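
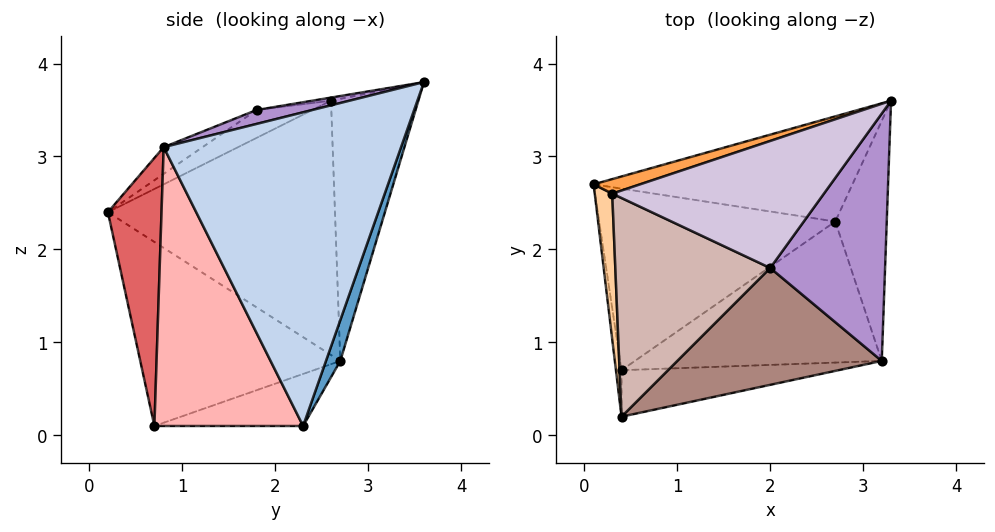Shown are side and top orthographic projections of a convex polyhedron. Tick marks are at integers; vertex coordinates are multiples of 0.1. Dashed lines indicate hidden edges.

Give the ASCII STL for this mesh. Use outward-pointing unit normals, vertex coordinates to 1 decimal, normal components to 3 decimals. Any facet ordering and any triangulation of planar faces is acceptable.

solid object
 facet normal 0.053 0.939 -0.339
  outer loop
   vertex 2.7 2.3 0.1
   vertex 0.1 2.7 0.8
   vertex 3.3 3.6 3.8
  endloop
 endfacet
 facet normal 0.987 0.005 -0.162
  outer loop
   vertex 3.2 0.8 3.1
   vertex 2.7 2.3 0.1
   vertex 3.3 3.6 3.8
  endloop
 endfacet
 facet normal -0.319 0.946 0.057
  outer loop
   vertex 0.3 2.6 3.6
   vertex 3.3 3.6 3.8
   vertex 0.1 2.7 0.8
  endloop
 endfacet
 facet normal -0.995 -0.076 0.068
  outer loop
   vertex 0.3 2.6 3.6
   vertex 0.1 2.7 0.8
   vertex 0.4 0.2 2.4
  endloop
 endfacet
 facet normal -0.990 -0.138 -0.030
  outer loop
   vertex 0.4 0.7 0.1
   vertex 0.4 0.2 2.4
   vertex 0.1 2.7 0.8
  endloop
 endfacet
 facet normal -0.206 0.296 -0.933
  outer loop
   vertex 0.4 0.7 0.1
   vertex 0.1 2.7 0.8
   vertex 2.7 2.3 0.1
  endloop
 endfacet
 facet normal 0.254 -0.945 -0.205
  outer loop
   vertex 0.4 0.7 0.1
   vertex 3.2 0.8 3.1
   vertex 0.4 0.2 2.4
  endloop
 endfacet
 facet normal 0.510 -0.733 -0.451
  outer loop
   vertex 0.4 0.7 0.1
   vertex 2.7 2.3 0.1
   vertex 3.2 0.8 3.1
  endloop
 endfacet
 facet normal 0.117 -0.245 0.963
  outer loop
   vertex 2.0 1.8 3.5
   vertex 3.2 0.8 3.1
   vertex 3.3 3.6 3.8
  endloop
 endfacet
 facet normal -0.014 -0.154 0.988
  outer loop
   vertex 2.0 1.8 3.5
   vertex 3.3 3.6 3.8
   vertex 0.3 2.6 3.6
  endloop
 endfacet
 facet normal -0.113 -0.483 0.868
  outer loop
   vertex 2.0 1.8 3.5
   vertex 0.4 0.2 2.4
   vertex 3.2 0.8 3.1
  endloop
 endfacet
 facet normal -0.158 -0.447 0.880
  outer loop
   vertex 2.0 1.8 3.5
   vertex 0.3 2.6 3.6
   vertex 0.4 0.2 2.4
  endloop
 endfacet
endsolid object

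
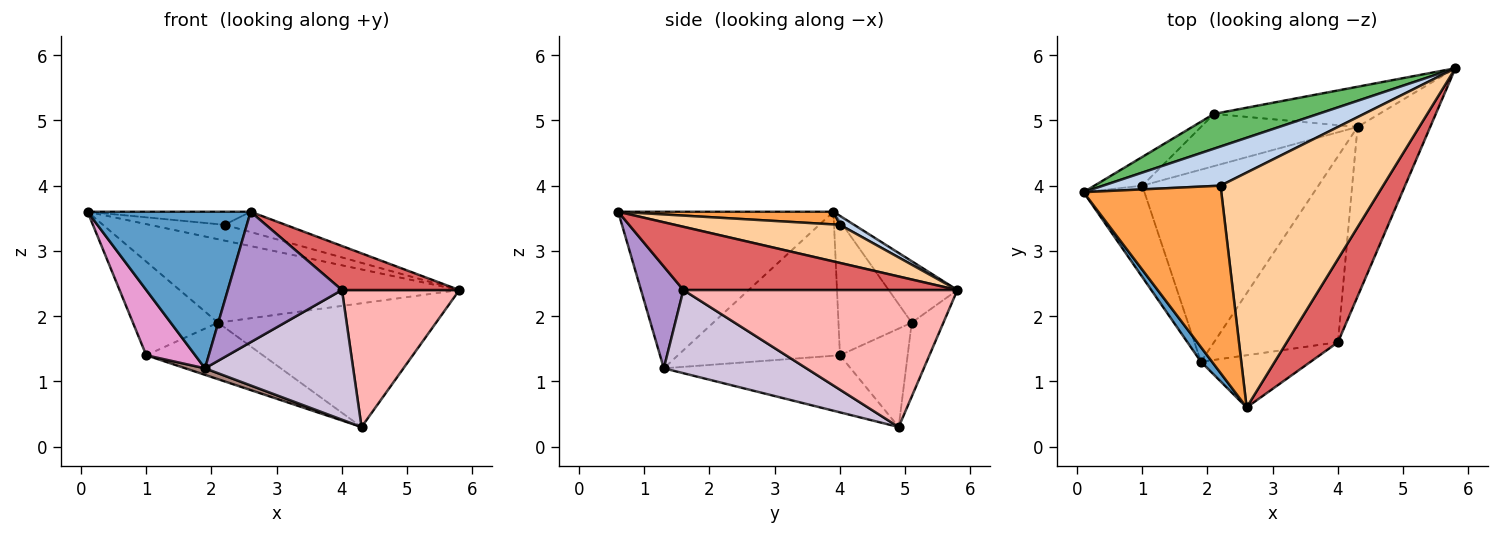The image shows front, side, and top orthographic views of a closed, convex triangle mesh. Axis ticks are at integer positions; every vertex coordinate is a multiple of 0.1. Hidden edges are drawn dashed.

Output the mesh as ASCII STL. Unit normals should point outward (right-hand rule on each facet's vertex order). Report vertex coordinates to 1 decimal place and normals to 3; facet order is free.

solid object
 facet normal -0.796 -0.603 0.056
  outer loop
   vertex 1.9 1.3 1.2
   vertex 2.6 0.6 3.6
   vertex 0.1 3.9 3.6
  endloop
 endfacet
 facet normal 0.070 0.373 0.925
  outer loop
   vertex 2.2 4.0 3.4
   vertex 5.8 5.8 2.4
   vertex 0.1 3.9 3.6
  endloop
 endfacet
 facet normal 0.091 0.069 0.993
  outer loop
   vertex 2.2 4.0 3.4
   vertex 0.1 3.9 3.6
   vertex 2.6 0.6 3.6
  endloop
 endfacet
 facet normal 0.228 0.084 0.970
  outer loop
   vertex 2.2 4.0 3.4
   vertex 2.6 0.6 3.6
   vertex 5.8 5.8 2.4
  endloop
 endfacet
 facet normal -0.221 0.900 0.375
  outer loop
   vertex 2.1 5.1 1.9
   vertex 0.1 3.9 3.6
   vertex 5.8 5.8 2.4
  endloop
 endfacet
 facet normal -0.137 0.942 -0.306
  outer loop
   vertex 2.1 5.1 1.9
   vertex 5.8 5.8 2.4
   vertex 4.3 4.9 0.3
  endloop
 endfacet
 facet normal 0.737 -0.316 0.597
  outer loop
   vertex 4.0 1.6 2.4
   vertex 5.8 5.8 2.4
   vertex 2.6 0.6 3.6
  endloop
 endfacet
 facet normal 0.826 -0.354 -0.438
  outer loop
   vertex 4.0 1.6 2.4
   vertex 4.3 4.9 0.3
   vertex 5.8 5.8 2.4
  endloop
 endfacet
 facet normal 0.326 -0.878 -0.351
  outer loop
   vertex 4.0 1.6 2.4
   vertex 2.6 0.6 3.6
   vertex 1.9 1.3 1.2
  endloop
 endfacet
 facet normal 0.482 -0.501 -0.719
  outer loop
   vertex 4.0 1.6 2.4
   vertex 1.9 1.3 1.2
   vertex 4.3 4.9 0.3
  endloop
 endfacet
 facet normal -0.308 -0.032 -0.951
  outer loop
   vertex 1.0 4.0 1.4
   vertex 4.3 4.9 0.3
   vertex 1.9 1.3 1.2
  endloop
 endfacet
 facet normal -0.392 0.676 -0.624
  outer loop
   vertex 1.0 4.0 1.4
   vertex 2.1 5.1 1.9
   vertex 4.3 4.9 0.3
  endloop
 endfacet
 facet normal -0.887 -0.268 -0.375
  outer loop
   vertex 1.0 4.0 1.4
   vertex 1.9 1.3 1.2
   vertex 0.1 3.9 3.6
  endloop
 endfacet
 facet normal -0.635 0.738 -0.226
  outer loop
   vertex 1.0 4.0 1.4
   vertex 0.1 3.9 3.6
   vertex 2.1 5.1 1.9
  endloop
 endfacet
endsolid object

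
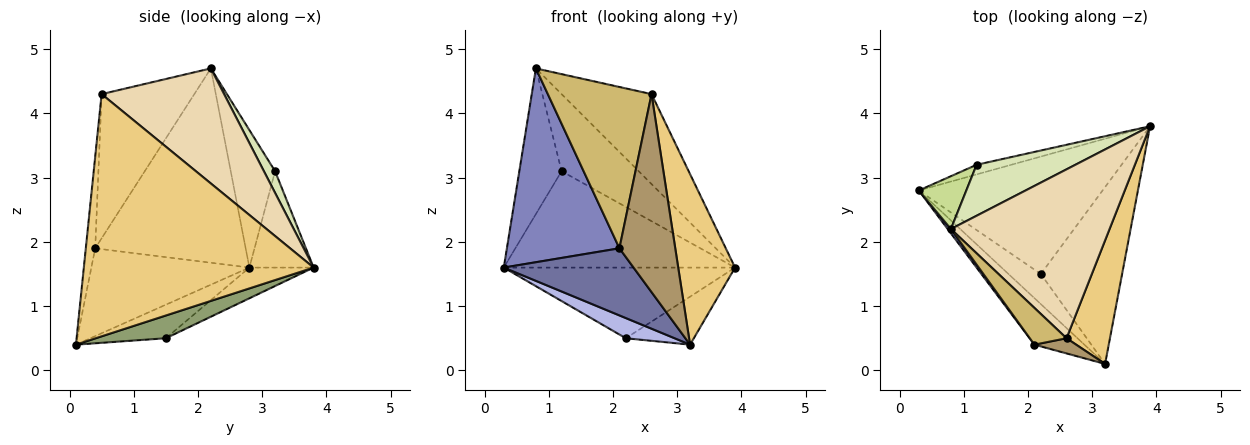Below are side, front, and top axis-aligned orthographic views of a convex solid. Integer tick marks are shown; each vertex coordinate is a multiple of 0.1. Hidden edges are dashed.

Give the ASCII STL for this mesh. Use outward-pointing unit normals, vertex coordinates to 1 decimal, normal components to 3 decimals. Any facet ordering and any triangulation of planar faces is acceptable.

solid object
 facet normal -0.707 -0.581 -0.403
  outer loop
   vertex 2.1 0.4 1.9
   vertex 0.3 2.8 1.6
   vertex 3.2 0.1 0.4
  endloop
 endfacet
 facet normal -0.801 -0.599 0.013
  outer loop
   vertex 2.1 0.4 1.9
   vertex 0.8 2.2 4.7
   vertex 0.3 2.8 1.6
  endloop
 endfacet
 facet normal -0.142 0.510 -0.848
  outer loop
   vertex 2.2 1.5 0.5
   vertex 0.3 2.8 1.6
   vertex 3.9 3.8 1.6
  endloop
 endfacet
 facet normal -0.653 -0.421 -0.630
  outer loop
   vertex 2.2 1.5 0.5
   vertex 3.2 0.1 0.4
   vertex 0.3 2.8 1.6
  endloop
 endfacet
 facet normal 0.261 0.253 -0.932
  outer loop
   vertex 2.2 1.5 0.5
   vertex 3.9 3.8 1.6
   vertex 3.2 0.1 0.4
  endloop
 endfacet
 facet normal -0.266 0.959 -0.096
  outer loop
   vertex 1.2 3.2 3.1
   vertex 3.9 3.8 1.6
   vertex 0.3 2.8 1.6
  endloop
 endfacet
 facet normal -0.702 0.669 0.243
  outer loop
   vertex 1.2 3.2 3.1
   vertex 0.3 2.8 1.6
   vertex 0.8 2.2 4.7
  endloop
 endfacet
 facet normal 0.120 0.828 0.548
  outer loop
   vertex 1.2 3.2 3.1
   vertex 0.8 2.2 4.7
   vertex 3.9 3.8 1.6
  endloop
 endfacet
 facet normal -0.165 -0.983 0.075
  outer loop
   vertex 2.6 0.5 4.3
   vertex 2.1 0.4 1.9
   vertex 3.2 0.1 0.4
  endloop
 endfacet
 facet normal -0.657 -0.735 0.168
  outer loop
   vertex 2.6 0.5 4.3
   vertex 0.8 2.2 4.7
   vertex 2.1 0.4 1.9
  endloop
 endfacet
 facet normal 0.956 -0.237 0.171
  outer loop
   vertex 2.6 0.5 4.3
   vertex 3.2 0.1 0.4
   vertex 3.9 3.8 1.6
  endloop
 endfacet
 facet normal 0.539 0.396 0.743
  outer loop
   vertex 2.6 0.5 4.3
   vertex 3.9 3.8 1.6
   vertex 0.8 2.2 4.7
  endloop
 endfacet
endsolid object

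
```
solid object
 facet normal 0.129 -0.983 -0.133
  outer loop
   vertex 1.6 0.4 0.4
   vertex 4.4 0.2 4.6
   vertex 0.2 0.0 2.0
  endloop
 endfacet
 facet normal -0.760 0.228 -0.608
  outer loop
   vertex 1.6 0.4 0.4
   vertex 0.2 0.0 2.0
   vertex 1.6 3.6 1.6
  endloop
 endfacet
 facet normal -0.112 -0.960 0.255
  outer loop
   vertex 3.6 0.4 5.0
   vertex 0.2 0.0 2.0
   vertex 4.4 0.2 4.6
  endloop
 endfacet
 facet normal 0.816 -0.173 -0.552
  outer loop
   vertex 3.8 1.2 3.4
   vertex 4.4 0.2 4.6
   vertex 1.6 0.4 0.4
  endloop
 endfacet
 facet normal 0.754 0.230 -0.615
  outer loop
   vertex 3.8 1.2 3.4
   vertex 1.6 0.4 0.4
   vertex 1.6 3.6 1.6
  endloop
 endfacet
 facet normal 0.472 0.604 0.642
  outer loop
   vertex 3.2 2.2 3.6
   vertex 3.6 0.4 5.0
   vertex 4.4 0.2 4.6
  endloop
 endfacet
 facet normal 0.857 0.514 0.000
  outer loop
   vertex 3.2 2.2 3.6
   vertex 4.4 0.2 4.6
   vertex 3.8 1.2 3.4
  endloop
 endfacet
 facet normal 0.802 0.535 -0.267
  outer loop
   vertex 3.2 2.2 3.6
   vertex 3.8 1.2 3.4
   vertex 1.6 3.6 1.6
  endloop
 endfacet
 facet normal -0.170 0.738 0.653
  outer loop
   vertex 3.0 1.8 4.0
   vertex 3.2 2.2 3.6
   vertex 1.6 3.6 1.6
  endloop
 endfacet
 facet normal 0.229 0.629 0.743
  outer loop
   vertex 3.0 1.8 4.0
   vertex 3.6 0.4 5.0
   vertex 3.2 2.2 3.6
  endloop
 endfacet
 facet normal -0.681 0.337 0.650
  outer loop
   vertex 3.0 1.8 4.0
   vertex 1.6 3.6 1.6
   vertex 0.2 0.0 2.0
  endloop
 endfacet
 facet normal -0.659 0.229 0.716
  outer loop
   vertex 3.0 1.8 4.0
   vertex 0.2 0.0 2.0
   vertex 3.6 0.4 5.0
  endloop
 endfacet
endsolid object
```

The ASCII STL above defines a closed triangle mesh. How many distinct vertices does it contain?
8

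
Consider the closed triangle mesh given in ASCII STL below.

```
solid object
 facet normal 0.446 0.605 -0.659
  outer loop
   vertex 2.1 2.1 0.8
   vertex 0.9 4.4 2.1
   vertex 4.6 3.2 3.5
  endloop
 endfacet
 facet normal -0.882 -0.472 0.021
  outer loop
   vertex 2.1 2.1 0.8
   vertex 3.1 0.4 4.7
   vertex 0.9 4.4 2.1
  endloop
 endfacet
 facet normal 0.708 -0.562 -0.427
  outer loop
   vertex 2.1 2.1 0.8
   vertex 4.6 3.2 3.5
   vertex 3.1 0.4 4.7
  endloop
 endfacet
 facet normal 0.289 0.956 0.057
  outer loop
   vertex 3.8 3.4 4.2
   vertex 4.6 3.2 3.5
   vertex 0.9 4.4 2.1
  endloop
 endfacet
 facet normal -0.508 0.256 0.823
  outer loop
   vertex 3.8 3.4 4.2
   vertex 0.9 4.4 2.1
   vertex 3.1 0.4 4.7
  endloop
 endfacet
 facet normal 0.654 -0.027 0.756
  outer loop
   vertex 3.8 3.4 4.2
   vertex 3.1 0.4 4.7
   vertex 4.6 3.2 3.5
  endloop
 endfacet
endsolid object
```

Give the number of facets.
6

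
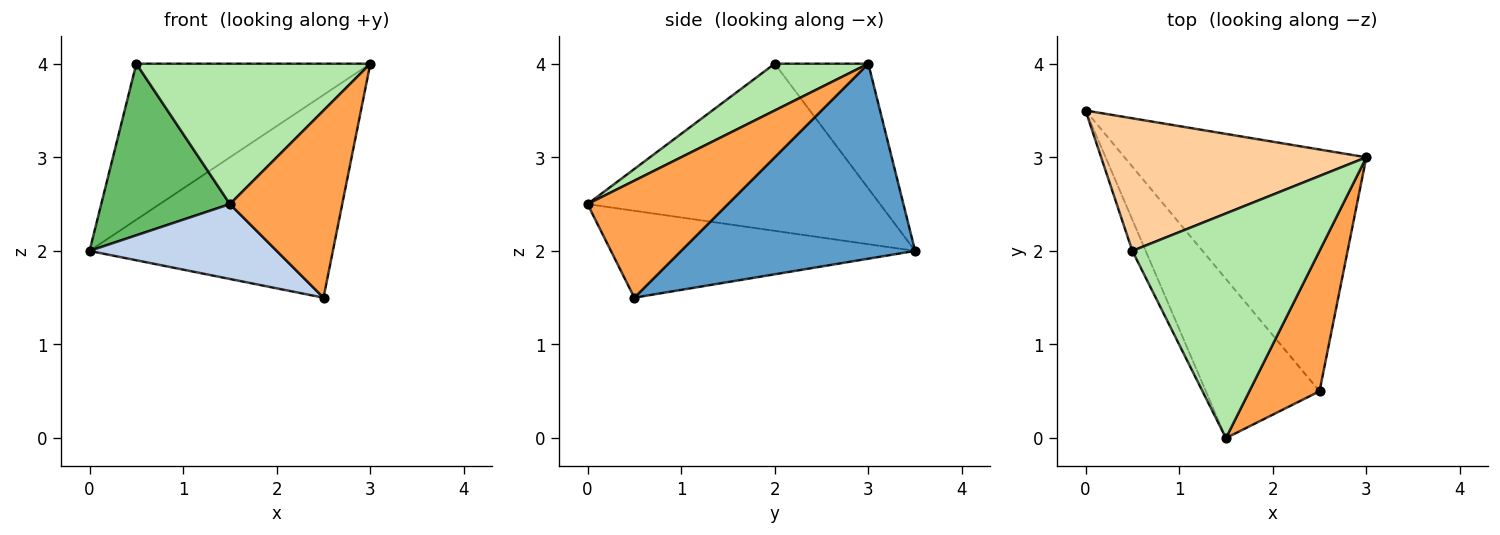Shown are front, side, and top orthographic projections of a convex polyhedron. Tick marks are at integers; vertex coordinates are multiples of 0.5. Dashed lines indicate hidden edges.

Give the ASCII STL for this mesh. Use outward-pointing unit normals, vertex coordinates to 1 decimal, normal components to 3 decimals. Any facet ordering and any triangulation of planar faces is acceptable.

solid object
 facet normal 0.526 0.547 -0.652
  outer loop
   vertex 2.5 0.5 1.5
   vertex 0.0 3.5 2.0
   vertex 3.0 3.0 4.0
  endloop
 endfacet
 facet normal -0.569 -0.350 -0.744
  outer loop
   vertex 2.5 0.5 1.5
   vertex 1.5 0.0 2.5
   vertex 0.0 3.5 2.0
  endloop
 endfacet
 facet normal 0.707 -0.566 0.424
  outer loop
   vertex 2.5 0.5 1.5
   vertex 3.0 3.0 4.0
   vertex 1.5 0.0 2.5
  endloop
 endfacet
 facet normal -0.292 0.729 0.620
  outer loop
   vertex 0.5 2.0 4.0
   vertex 3.0 3.0 4.0
   vertex 0.0 3.5 2.0
  endloop
 endfacet
 facet normal -0.913 -0.402 -0.073
  outer loop
   vertex 0.5 2.0 4.0
   vertex 0.0 3.5 2.0
   vertex 1.5 0.0 2.5
  endloop
 endfacet
 facet normal 0.207 -0.518 0.830
  outer loop
   vertex 0.5 2.0 4.0
   vertex 1.5 0.0 2.5
   vertex 3.0 3.0 4.0
  endloop
 endfacet
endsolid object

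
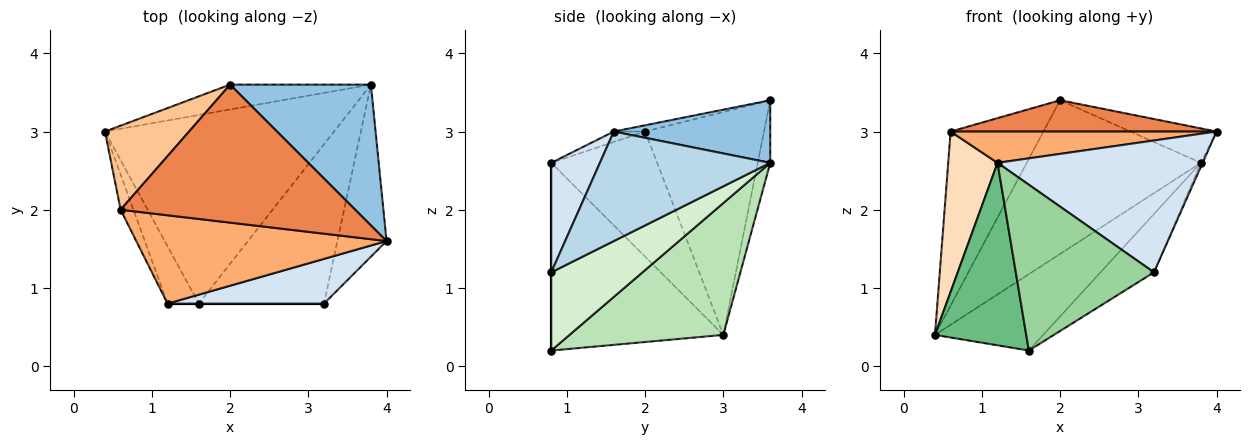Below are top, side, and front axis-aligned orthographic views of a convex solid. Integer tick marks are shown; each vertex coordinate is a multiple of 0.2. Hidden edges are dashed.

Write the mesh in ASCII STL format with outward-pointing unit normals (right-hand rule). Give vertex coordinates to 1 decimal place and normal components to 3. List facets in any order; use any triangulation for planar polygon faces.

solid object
 facet normal -0.071 0.985 -0.159
  outer loop
   vertex 2.0 3.6 3.4
   vertex 3.8 3.6 2.6
   vertex 0.4 3.0 0.4
  endloop
 endfacet
 facet normal 0.396 0.218 0.892
  outer loop
   vertex 2.0 3.6 3.4
   vertex 4.0 1.6 3.0
   vertex 3.8 3.6 2.6
  endloop
 endfacet
 facet normal 0.912 0.009 -0.410
  outer loop
   vertex 3.2 0.8 1.2
   vertex 3.8 3.6 2.6
   vertex 4.0 1.6 3.0
  endloop
 endfacet
 facet normal 0.219 -0.924 0.313
  outer loop
   vertex 3.2 0.8 1.2
   vertex 4.0 1.6 3.0
   vertex 1.2 0.8 2.6
  endloop
 endfacet
 facet normal -0.026 -0.221 0.975
  outer loop
   vertex 0.6 2.0 3.0
   vertex 4.0 1.6 3.0
   vertex 2.0 3.6 3.4
  endloop
 endfacet
 facet normal -0.039 -0.334 0.942
  outer loop
   vertex 0.6 2.0 3.0
   vertex 1.2 0.8 2.6
   vertex 4.0 1.6 3.0
  endloop
 endfacet
 facet normal -0.756 0.590 0.285
  outer loop
   vertex 0.6 2.0 3.0
   vertex 2.0 3.6 3.4
   vertex 0.4 3.0 0.4
  endloop
 endfacet
 facet normal -0.903 -0.421 -0.092
  outer loop
   vertex 0.6 2.0 3.0
   vertex 0.4 3.0 0.4
   vertex 1.2 0.8 2.6
  endloop
 endfacet
 facet normal -0.874 -0.464 -0.146
  outer loop
   vertex 1.6 0.8 0.2
   vertex 1.2 0.8 2.6
   vertex 0.4 3.0 0.4
  endloop
 endfacet
 facet normal 0.000 -1.000 0.000
  outer loop
   vertex 1.6 0.8 0.2
   vertex 3.2 0.8 1.2
   vertex 1.2 0.8 2.6
  endloop
 endfacet
 facet normal 0.471 0.331 -0.818
  outer loop
   vertex 1.6 0.8 0.2
   vertex 0.4 3.0 0.4
   vertex 3.8 3.6 2.6
  endloop
 endfacet
 facet normal 0.506 0.296 -0.810
  outer loop
   vertex 1.6 0.8 0.2
   vertex 3.8 3.6 2.6
   vertex 3.2 0.8 1.2
  endloop
 endfacet
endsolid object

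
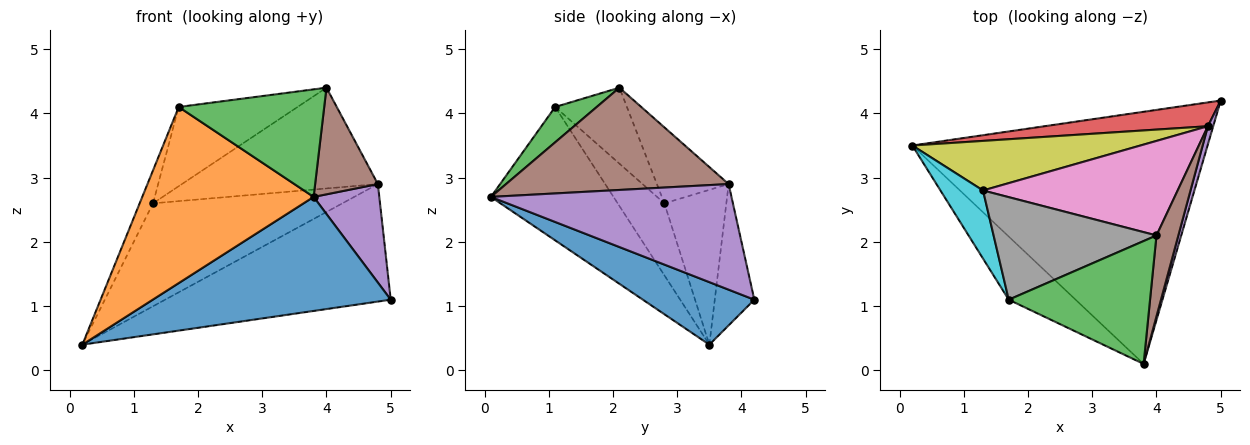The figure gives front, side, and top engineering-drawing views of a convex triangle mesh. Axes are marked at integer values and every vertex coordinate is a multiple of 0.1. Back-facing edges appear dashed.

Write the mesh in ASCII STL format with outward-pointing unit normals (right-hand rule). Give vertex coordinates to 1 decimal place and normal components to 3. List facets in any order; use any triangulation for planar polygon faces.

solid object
 facet normal 0.189 -0.405 -0.895
  outer loop
   vertex 3.8 0.1 2.7
   vertex 0.2 3.5 0.4
   vertex 5.0 4.2 1.1
  endloop
 endfacet
 facet normal -0.559 -0.781 -0.280
  outer loop
   vertex 1.7 1.1 4.1
   vertex 0.2 3.5 0.4
   vertex 3.8 0.1 2.7
  endloop
 endfacet
 facet normal 0.185 -0.647 0.740
  outer loop
   vertex 1.7 1.1 4.1
   vertex 3.8 0.1 2.7
   vertex 4.0 2.1 4.4
  endloop
 endfacet
 facet normal -0.169 0.966 0.196
  outer loop
   vertex 4.8 3.8 2.9
   vertex 5.0 4.2 1.1
   vertex 0.2 3.5 0.4
  endloop
 endfacet
 facet normal 0.964 -0.263 0.049
  outer loop
   vertex 4.8 3.8 2.9
   vertex 3.8 0.1 2.7
   vertex 5.0 4.2 1.1
  endloop
 endfacet
 facet normal 0.943 -0.266 0.202
  outer loop
   vertex 4.8 3.8 2.9
   vertex 4.0 2.1 4.4
   vertex 3.8 0.1 2.7
  endloop
 endfacet
 facet normal -0.258 0.705 0.661
  outer loop
   vertex 1.3 2.8 2.6
   vertex 4.0 2.1 4.4
   vertex 4.8 3.8 2.9
  endloop
 endfacet
 facet normal -0.346 0.574 0.742
  outer loop
   vertex 1.3 2.8 2.6
   vertex 1.7 1.1 4.1
   vertex 4.0 2.1 4.4
  endloop
 endfacet
 facet normal -0.283 0.864 0.416
  outer loop
   vertex 1.3 2.8 2.6
   vertex 4.8 3.8 2.9
   vertex 0.2 3.5 0.4
  endloop
 endfacet
 facet normal -0.836 0.239 0.494
  outer loop
   vertex 1.3 2.8 2.6
   vertex 0.2 3.5 0.4
   vertex 1.7 1.1 4.1
  endloop
 endfacet
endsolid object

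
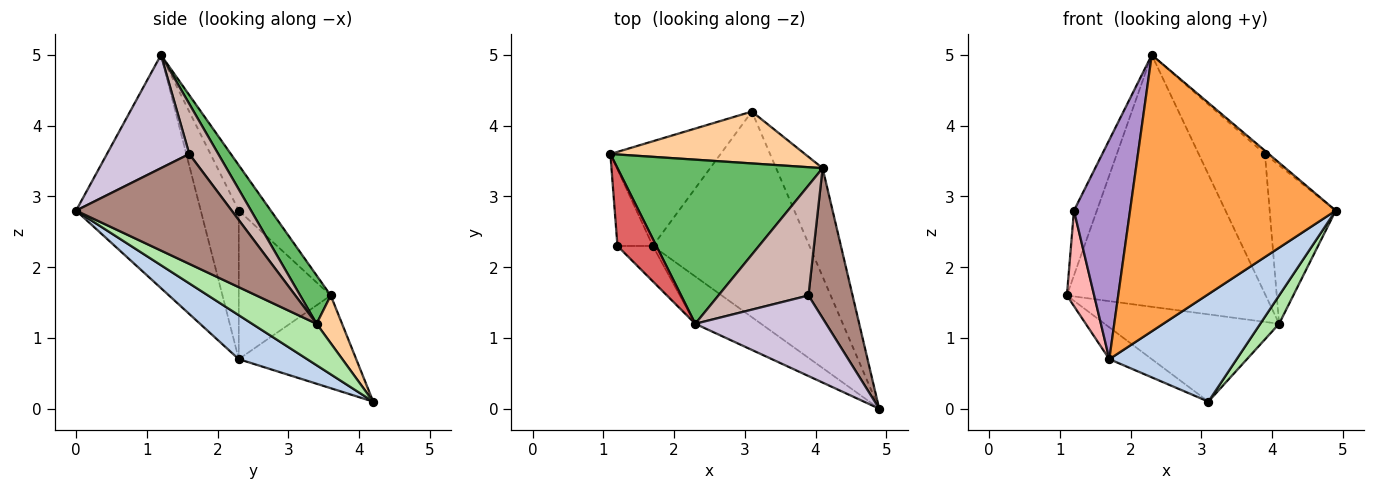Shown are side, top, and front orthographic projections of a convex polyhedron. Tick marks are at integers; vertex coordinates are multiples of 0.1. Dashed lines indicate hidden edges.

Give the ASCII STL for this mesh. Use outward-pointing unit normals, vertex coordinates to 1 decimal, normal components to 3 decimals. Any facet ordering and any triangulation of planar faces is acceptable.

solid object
 facet normal -0.627 0.227 -0.745
  outer loop
   vertex 1.7 2.3 0.7
   vertex 1.1 3.6 1.6
   vertex 3.1 4.2 0.1
  endloop
 endfacet
 facet normal 0.241 -0.449 -0.860
  outer loop
   vertex 1.7 2.3 0.7
   vertex 3.1 4.2 0.1
   vertex 4.9 0.0 2.8
  endloop
 endfacet
 facet normal -0.513 -0.846 -0.145
  outer loop
   vertex 1.7 2.3 0.7
   vertex 4.9 0.0 2.8
   vertex 2.3 1.2 5.0
  endloop
 endfacet
 facet normal 0.124 0.853 0.507
  outer loop
   vertex 4.1 3.4 1.2
   vertex 3.1 4.2 0.1
   vertex 1.1 3.6 1.6
  endloop
 endfacet
 facet normal 0.128 0.831 0.542
  outer loop
   vertex 4.1 3.4 1.2
   vertex 1.1 3.6 1.6
   vertex 2.3 1.2 5.0
  endloop
 endfacet
 facet normal 0.653 -0.191 -0.733
  outer loop
   vertex 4.1 3.4 1.2
   vertex 4.9 0.0 2.8
   vertex 3.1 4.2 0.1
  endloop
 endfacet
 facet normal -0.667 0.477 0.572
  outer loop
   vertex 1.2 2.3 2.8
   vertex 2.3 1.2 5.0
   vertex 1.1 3.6 1.6
  endloop
 endfacet
 facet normal -0.935 -0.277 -0.223
  outer loop
   vertex 1.2 2.3 2.8
   vertex 1.1 3.6 1.6
   vertex 1.7 2.3 0.7
  endloop
 endfacet
 facet normal -0.556 -0.821 -0.132
  outer loop
   vertex 1.2 2.3 2.8
   vertex 1.7 2.3 0.7
   vertex 2.3 1.2 5.0
  endloop
 endfacet
 facet normal 0.654 0.031 0.756
  outer loop
   vertex 3.9 1.6 3.6
   vertex 2.3 1.2 5.0
   vertex 4.9 0.0 2.8
  endloop
 endfacet
 facet normal 0.863 0.366 0.347
  outer loop
   vertex 3.9 1.6 3.6
   vertex 4.9 0.0 2.8
   vertex 4.1 3.4 1.2
  endloop
 endfacet
 facet normal 0.326 0.743 0.585
  outer loop
   vertex 3.9 1.6 3.6
   vertex 4.1 3.4 1.2
   vertex 2.3 1.2 5.0
  endloop
 endfacet
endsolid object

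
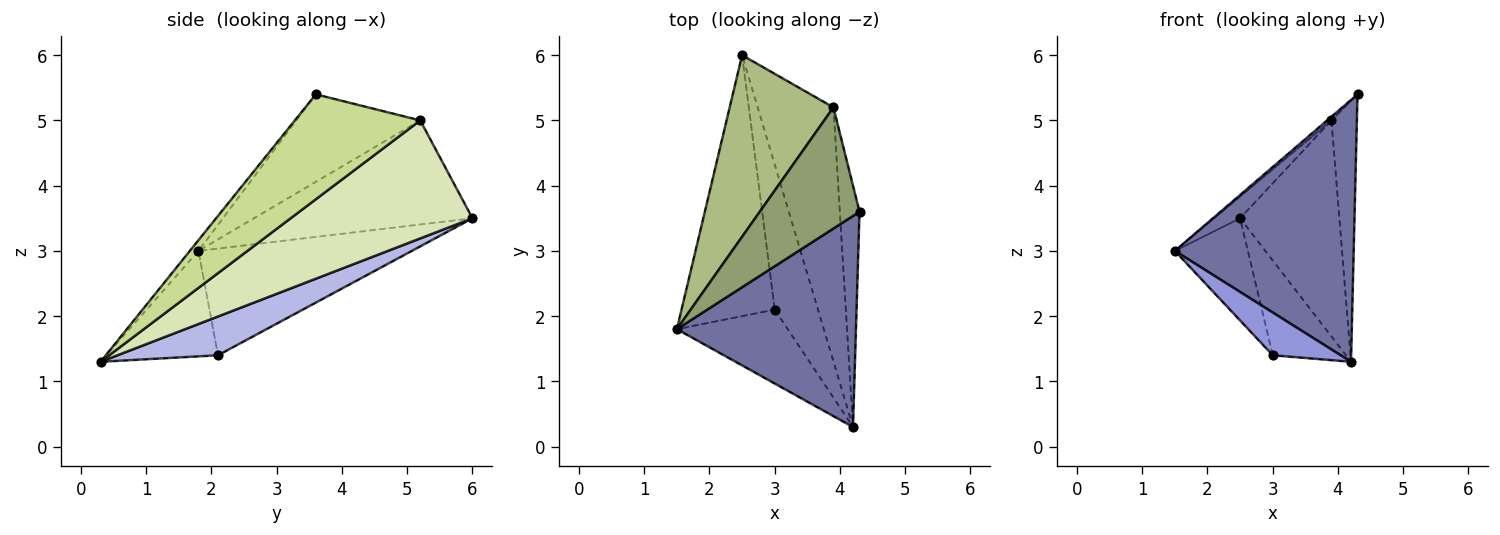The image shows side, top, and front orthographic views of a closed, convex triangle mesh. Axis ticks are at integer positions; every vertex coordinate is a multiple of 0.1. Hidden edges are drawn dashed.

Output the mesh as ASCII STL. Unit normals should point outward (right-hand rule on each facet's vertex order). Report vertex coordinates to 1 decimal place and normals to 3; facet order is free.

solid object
 facet normal -0.037 -0.778 0.627
  outer loop
   vertex 4.2 0.3 1.3
   vertex 4.3 3.6 5.4
   vertex 1.5 1.8 3.0
  endloop
 endfacet
 facet normal -0.729 0.249 -0.637
  outer loop
   vertex 3.0 2.1 1.4
   vertex 1.5 1.8 3.0
   vertex 2.5 6.0 3.5
  endloop
 endfacet
 facet normal -0.636 -0.387 -0.668
  outer loop
   vertex 3.0 2.1 1.4
   vertex 4.2 0.3 1.3
   vertex 1.5 1.8 3.0
  endloop
 endfacet
 facet normal 0.600 0.437 -0.669
  outer loop
   vertex 3.0 2.1 1.4
   vertex 2.5 6.0 3.5
   vertex 4.2 0.3 1.3
  endloop
 endfacet
 facet normal -0.659 0.023 0.752
  outer loop
   vertex 3.9 5.2 5.0
   vertex 1.5 1.8 3.0
   vertex 4.3 3.6 5.4
  endloop
 endfacet
 facet normal -0.706 0.084 0.704
  outer loop
   vertex 3.9 5.2 5.0
   vertex 2.5 6.0 3.5
   vertex 1.5 1.8 3.0
  endloop
 endfacet
 facet normal 0.964 0.196 -0.181
  outer loop
   vertex 3.9 5.2 5.0
   vertex 4.3 3.6 5.4
   vertex 4.2 0.3 1.3
  endloop
 endfacet
 facet normal 0.765 0.418 -0.491
  outer loop
   vertex 3.9 5.2 5.0
   vertex 4.2 0.3 1.3
   vertex 2.5 6.0 3.5
  endloop
 endfacet
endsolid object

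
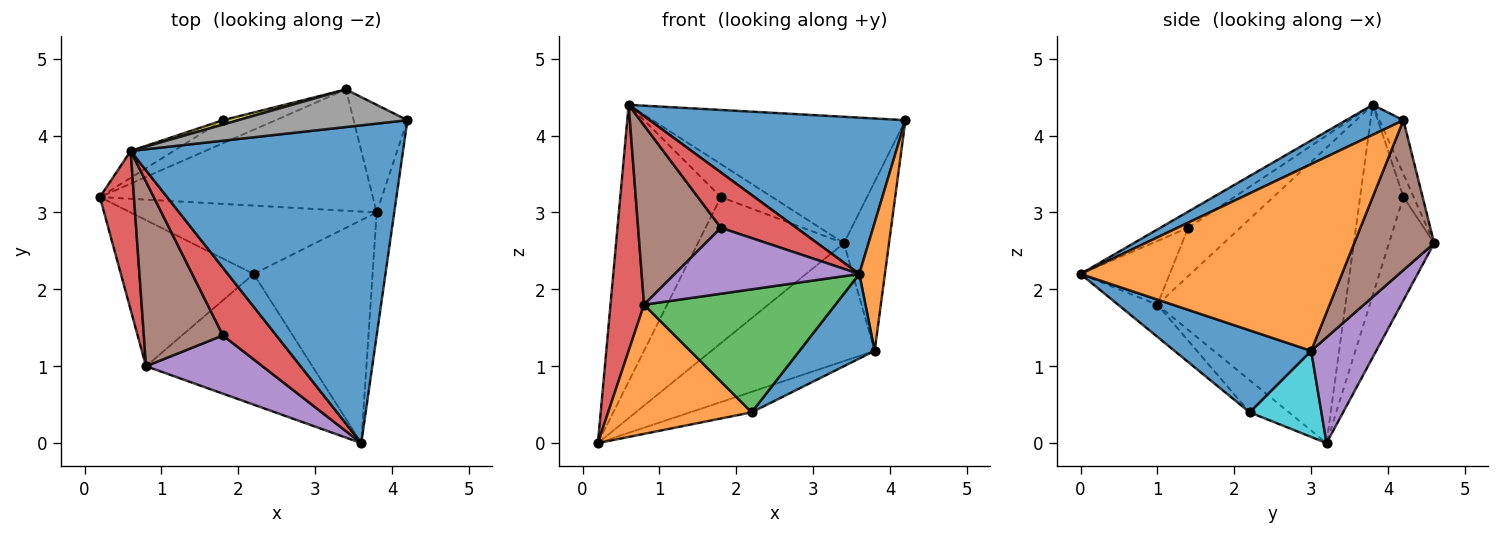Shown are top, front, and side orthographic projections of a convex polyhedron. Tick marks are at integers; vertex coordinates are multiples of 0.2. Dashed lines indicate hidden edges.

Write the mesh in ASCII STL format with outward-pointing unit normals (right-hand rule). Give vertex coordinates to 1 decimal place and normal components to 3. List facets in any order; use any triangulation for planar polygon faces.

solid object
 facet normal 0.098 -0.439 0.893
  outer loop
   vertex 0.6 3.8 4.4
   vertex 3.6 0.0 2.2
   vertex 4.2 4.2 4.2
  endloop
 endfacet
 facet normal 0.991 -0.097 -0.093
  outer loop
   vertex 3.8 3.0 1.2
   vertex 4.2 4.2 4.2
   vertex 3.6 0.0 2.2
  endloop
 endfacet
 facet normal -0.394 0.915 -0.089
  outer loop
   vertex 1.8 4.2 3.2
   vertex 0.2 3.2 0.0
   vertex 0.6 3.8 4.4
  endloop
 endfacet
 facet normal -0.978 -0.175 0.113
  outer loop
   vertex 0.8 1.0 1.8
   vertex 0.6 3.8 4.4
   vertex 0.2 3.2 0.0
  endloop
 endfacet
 facet normal 0.268 0.672 -0.691
  outer loop
   vertex 3.4 4.6 2.6
   vertex 3.8 3.0 1.2
   vertex 0.2 3.2 0.0
  endloop
 endfacet
 facet normal 0.831 0.469 -0.298
  outer loop
   vertex 3.4 4.6 2.6
   vertex 4.2 4.2 4.2
   vertex 3.8 3.0 1.2
  endloop
 endfacet
 facet normal -0.292 0.945 -0.149
  outer loop
   vertex 3.4 4.6 2.6
   vertex 0.2 3.2 0.0
   vertex 1.8 4.2 3.2
  endloop
 endfacet
 facet normal -0.090 0.955 0.284
  outer loop
   vertex 3.4 4.6 2.6
   vertex 0.6 3.8 4.4
   vertex 4.2 4.2 4.2
  endloop
 endfacet
 facet normal -0.194 0.972 0.130
  outer loop
   vertex 3.4 4.6 2.6
   vertex 1.8 4.2 3.2
   vertex 0.6 3.8 4.4
  endloop
 endfacet
 facet normal 0.318 0.272 -0.908
  outer loop
   vertex 2.2 2.2 0.4
   vertex 0.2 3.2 0.0
   vertex 3.8 3.0 1.2
  endloop
 endfacet
 facet normal 0.542 -0.298 -0.786
  outer loop
   vertex 2.2 2.2 0.4
   vertex 3.8 3.0 1.2
   vertex 3.6 0.0 2.2
  endloop
 endfacet
 facet normal -0.178 -0.652 -0.737
  outer loop
   vertex 2.2 2.2 0.4
   vertex 0.8 1.0 1.8
   vertex 0.2 3.2 0.0
  endloop
 endfacet
 facet normal -0.139 -0.679 -0.721
  outer loop
   vertex 2.2 2.2 0.4
   vertex 3.6 0.0 2.2
   vertex 0.8 1.0 1.8
  endloop
 endfacet
 facet normal -0.228 -0.617 0.754
  outer loop
   vertex 1.8 1.4 2.8
   vertex 3.6 0.0 2.2
   vertex 0.6 3.8 4.4
  endloop
 endfacet
 facet normal -0.341 -0.705 0.622
  outer loop
   vertex 1.8 1.4 2.8
   vertex 0.8 1.0 1.8
   vertex 3.6 0.0 2.2
  endloop
 endfacet
 facet normal -0.401 -0.638 0.657
  outer loop
   vertex 1.8 1.4 2.8
   vertex 0.6 3.8 4.4
   vertex 0.8 1.0 1.8
  endloop
 endfacet
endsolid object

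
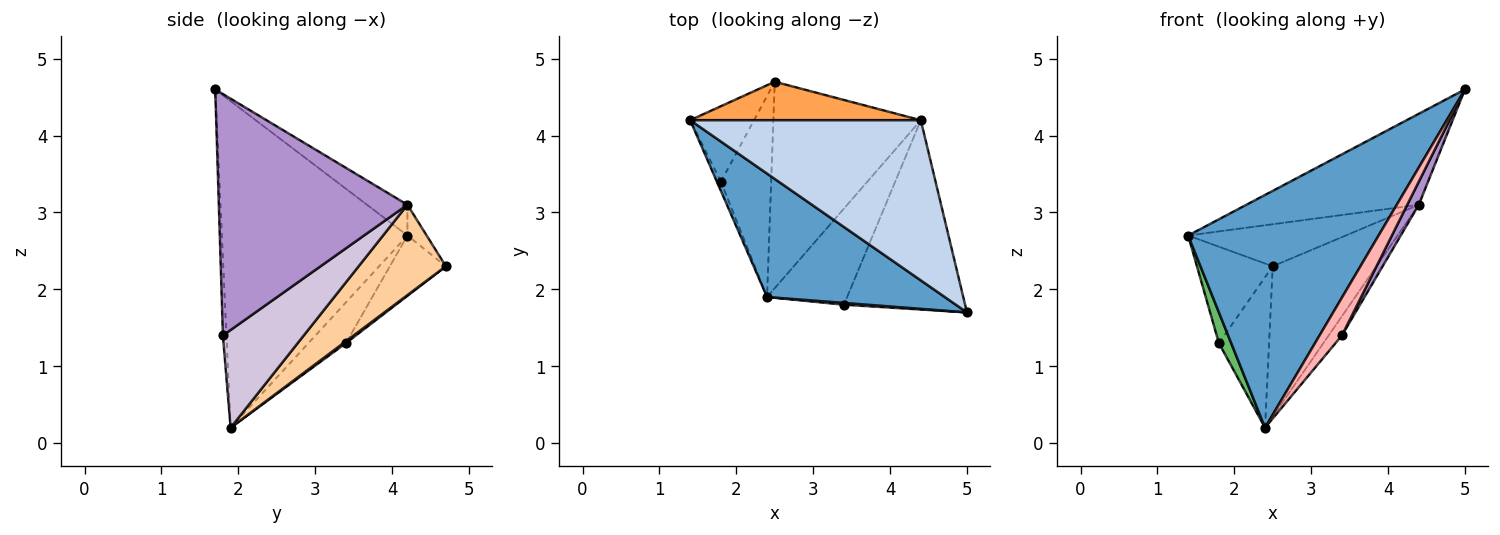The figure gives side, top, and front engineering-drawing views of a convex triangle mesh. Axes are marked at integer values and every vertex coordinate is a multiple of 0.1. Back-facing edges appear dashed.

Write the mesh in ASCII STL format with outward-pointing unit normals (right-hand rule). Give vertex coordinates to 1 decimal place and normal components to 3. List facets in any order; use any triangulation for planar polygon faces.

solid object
 facet normal -0.652 -0.670 0.355
  outer loop
   vertex 2.4 1.9 0.2
   vertex 5.0 1.7 4.6
   vertex 1.4 4.2 2.7
  endloop
 endfacet
 facet normal -0.115 0.491 0.864
  outer loop
   vertex 4.4 4.2 3.1
   vertex 1.4 4.2 2.7
   vertex 5.0 1.7 4.6
  endloop
 endfacet
 facet normal -0.090 0.735 0.672
  outer loop
   vertex 4.4 4.2 3.1
   vertex 2.5 4.7 2.3
   vertex 1.4 4.2 2.7
  endloop
 endfacet
 facet normal 0.444 0.527 -0.724
  outer loop
   vertex 4.4 4.2 3.1
   vertex 2.4 1.9 0.2
   vertex 2.5 4.7 2.3
  endloop
 endfacet
 facet normal -0.946 -0.310 -0.093
  outer loop
   vertex 1.8 3.4 1.3
   vertex 2.4 1.9 0.2
   vertex 1.4 4.2 2.7
  endloop
 endfacet
 facet normal -0.503 0.681 -0.533
  outer loop
   vertex 1.8 3.4 1.3
   vertex 1.4 4.2 2.7
   vertex 2.5 4.7 2.3
  endloop
 endfacet
 facet normal 0.031 0.599 -0.800
  outer loop
   vertex 1.8 3.4 1.3
   vertex 2.5 4.7 2.3
   vertex 2.4 1.9 0.2
  endloop
 endfacet
 facet normal -0.154 -0.987 0.046
  outer loop
   vertex 3.4 1.8 1.4
   vertex 5.0 1.7 4.6
   vertex 2.4 1.9 0.2
  endloop
 endfacet
 facet normal 0.892 -0.055 -0.448
  outer loop
   vertex 3.4 1.8 1.4
   vertex 4.4 4.2 3.1
   vertex 5.0 1.7 4.6
  endloop
 endfacet
 facet normal 0.767 0.126 -0.629
  outer loop
   vertex 3.4 1.8 1.4
   vertex 2.4 1.9 0.2
   vertex 4.4 4.2 3.1
  endloop
 endfacet
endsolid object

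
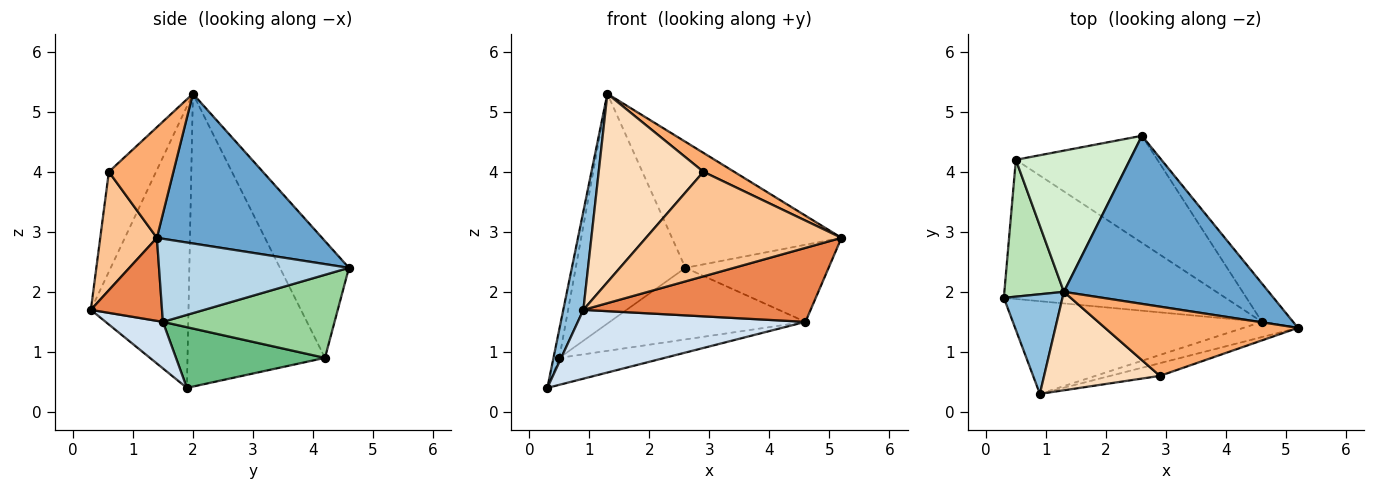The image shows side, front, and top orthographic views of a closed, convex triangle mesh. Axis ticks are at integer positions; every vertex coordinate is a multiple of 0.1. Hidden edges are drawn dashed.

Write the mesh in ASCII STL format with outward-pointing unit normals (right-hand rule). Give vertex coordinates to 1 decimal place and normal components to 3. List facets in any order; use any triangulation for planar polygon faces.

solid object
 facet normal 0.505 0.518 0.691
  outer loop
   vertex 1.3 2.0 5.3
   vertex 5.2 1.4 2.9
   vertex 2.6 4.6 2.4
  endloop
 endfacet
 facet normal -0.960 -0.197 0.200
  outer loop
   vertex 0.9 0.3 1.7
   vertex 1.3 2.0 5.3
   vertex 0.3 1.9 0.4
  endloop
 endfacet
 facet normal 0.765 0.577 -0.287
  outer loop
   vertex 4.6 1.5 1.5
   vertex 2.6 4.6 2.4
   vertex 5.2 1.4 2.9
  endloop
 endfacet
 facet normal 0.148 -0.590 -0.794
  outer loop
   vertex 4.6 1.5 1.5
   vertex 0.9 0.3 1.7
   vertex 0.3 1.9 0.4
  endloop
 endfacet
 facet normal 0.293 -0.936 -0.193
  outer loop
   vertex 4.6 1.5 1.5
   vertex 5.2 1.4 2.9
   vertex 0.9 0.3 1.7
  endloop
 endfacet
 facet normal 0.484 -0.231 0.844
  outer loop
   vertex 2.9 0.6 4.0
   vertex 5.2 1.4 2.9
   vertex 1.3 2.0 5.3
  endloop
 endfacet
 facet normal 0.276 -0.954 -0.116
  outer loop
   vertex 2.9 0.6 4.0
   vertex 0.9 0.3 1.7
   vertex 5.2 1.4 2.9
  endloop
 endfacet
 facet normal -0.371 -0.823 0.430
  outer loop
   vertex 2.9 0.6 4.0
   vertex 1.3 2.0 5.3
   vertex 0.9 0.3 1.7
  endloop
 endfacet
 facet normal 0.260 0.184 -0.948
  outer loop
   vertex 0.5 4.2 0.9
   vertex 4.6 1.5 1.5
   vertex 0.3 1.9 0.4
  endloop
 endfacet
 facet normal 0.438 0.500 -0.747
  outer loop
   vertex 0.5 4.2 0.9
   vertex 2.6 4.6 2.4
   vertex 4.6 1.5 1.5
  endloop
 endfacet
 facet normal -0.979 0.042 0.199
  outer loop
   vertex 0.5 4.2 0.9
   vertex 0.3 1.9 0.4
   vertex 1.3 2.0 5.3
  endloop
 endfacet
 facet normal -0.473 0.751 0.461
  outer loop
   vertex 0.5 4.2 0.9
   vertex 1.3 2.0 5.3
   vertex 2.6 4.6 2.4
  endloop
 endfacet
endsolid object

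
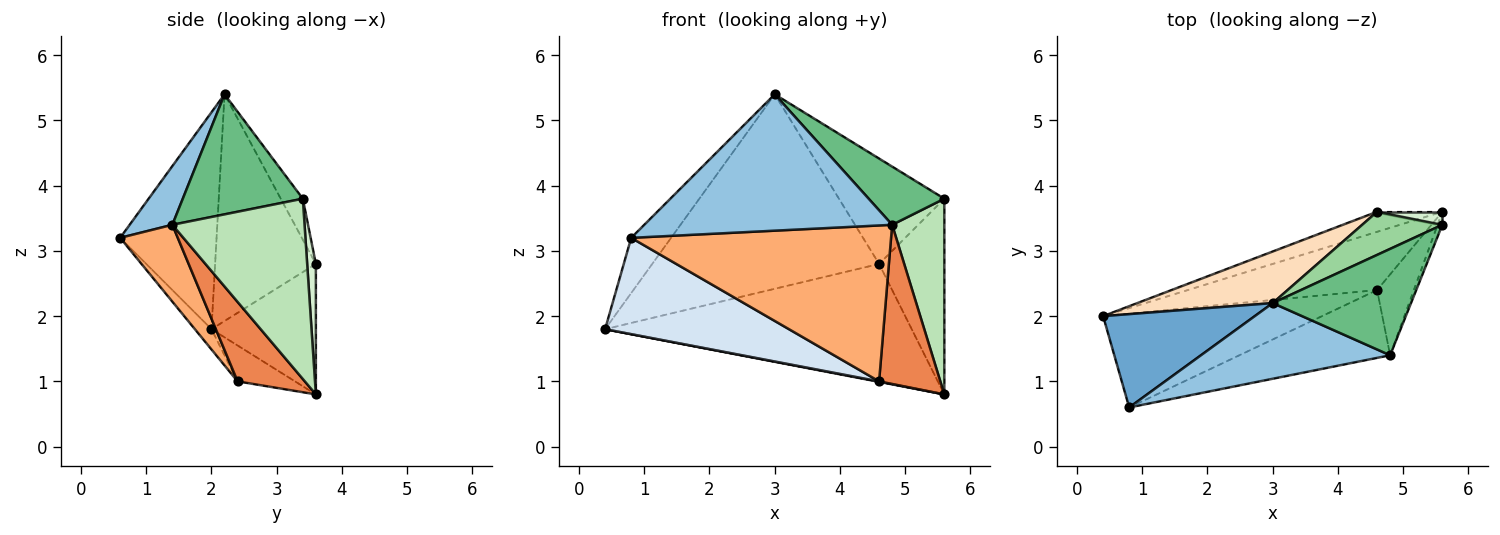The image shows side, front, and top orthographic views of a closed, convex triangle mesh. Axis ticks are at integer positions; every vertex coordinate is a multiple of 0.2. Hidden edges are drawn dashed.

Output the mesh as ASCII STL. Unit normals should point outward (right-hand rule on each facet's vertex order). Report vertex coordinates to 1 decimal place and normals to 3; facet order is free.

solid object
 facet normal -0.776 0.321 0.543
  outer loop
   vertex 3.0 2.2 5.4
   vertex 0.4 2.0 1.8
   vertex 0.8 0.6 3.2
  endloop
 endfacet
 facet normal 0.149 -0.865 0.480
  outer loop
   vertex 4.8 1.4 3.4
   vertex 3.0 2.2 5.4
   vertex 0.8 0.6 3.2
  endloop
 endfacet
 facet normal -0.186 -0.008 -0.982
  outer loop
   vertex 4.6 2.4 1.0
   vertex 0.4 2.0 1.8
   vertex 5.6 3.6 0.8
  endloop
 endfacet
 facet normal -0.065 -0.715 -0.696
  outer loop
   vertex 4.6 2.4 1.0
   vertex 0.8 0.6 3.2
   vertex 0.4 2.0 1.8
  endloop
 endfacet
 facet normal 0.700 -0.637 -0.324
  outer loop
   vertex 4.6 2.4 1.0
   vertex 5.6 3.6 0.8
   vertex 4.8 1.4 3.4
  endloop
 endfacet
 facet normal 0.199 -0.899 -0.391
  outer loop
   vertex 4.6 2.4 1.0
   vertex 4.8 1.4 3.4
   vertex 0.8 0.6 3.2
  endloop
 endfacet
 facet normal -0.318 0.935 -0.159
  outer loop
   vertex 4.6 3.6 2.8
   vertex 5.6 3.6 0.8
   vertex 0.4 2.0 1.8
  endloop
 endfacet
 facet normal -0.394 0.888 0.236
  outer loop
   vertex 4.6 3.6 2.8
   vertex 0.4 2.0 1.8
   vertex 3.0 2.2 5.4
  endloop
 endfacet
 facet normal 0.606 -0.382 0.698
  outer loop
   vertex 5.6 3.4 3.8
   vertex 3.0 2.2 5.4
   vertex 4.8 1.4 3.4
  endloop
 endfacet
 facet normal -0.190 0.908 0.372
  outer loop
   vertex 5.6 3.4 3.8
   vertex 4.6 3.6 2.8
   vertex 3.0 2.2 5.4
  endloop
 endfacet
 facet normal 0.930 -0.367 -0.024
  outer loop
   vertex 5.6 3.4 3.8
   vertex 4.8 1.4 3.4
   vertex 5.6 3.6 0.8
  endloop
 endfacet
 facet normal 0.132 0.989 0.066
  outer loop
   vertex 5.6 3.4 3.8
   vertex 5.6 3.6 0.8
   vertex 4.6 3.6 2.8
  endloop
 endfacet
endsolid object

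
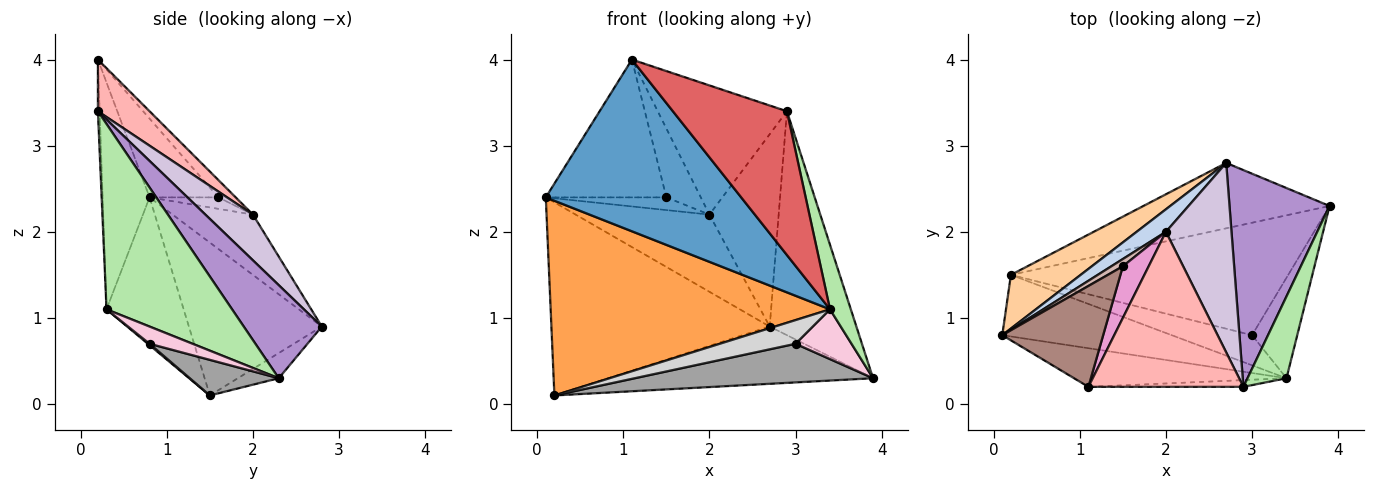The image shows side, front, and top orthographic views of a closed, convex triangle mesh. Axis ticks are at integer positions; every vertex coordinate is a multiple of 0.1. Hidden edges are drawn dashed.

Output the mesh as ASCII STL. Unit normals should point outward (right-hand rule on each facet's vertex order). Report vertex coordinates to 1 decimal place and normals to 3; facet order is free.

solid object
 facet normal -0.228 -0.950 -0.214
  outer loop
   vertex 3.4 0.3 1.1
   vertex 1.1 0.2 4.0
   vertex 0.1 0.8 2.4
  endloop
 endfacet
 facet normal -0.500 0.832 0.243
  outer loop
   vertex 2.0 2.0 2.2
   vertex 2.7 2.8 0.9
   vertex 0.1 0.8 2.4
  endloop
 endfacet
 facet normal -0.255 -0.922 -0.292
  outer loop
   vertex 0.2 1.5 0.1
   vertex 3.4 0.3 1.1
   vertex 0.1 0.8 2.4
  endloop
 endfacet
 facet normal -0.506 0.831 0.231
  outer loop
   vertex 0.2 1.5 0.1
   vertex 0.1 0.8 2.4
   vertex 2.7 2.8 0.9
  endloop
 endfacet
 facet normal -0.101 0.655 -0.749
  outer loop
   vertex 0.2 1.5 0.1
   vertex 2.7 2.8 0.9
   vertex 3.9 2.3 0.3
  endloop
 endfacet
 facet normal 0.966 -0.160 0.203
  outer loop
   vertex 2.9 0.2 3.4
   vertex 3.4 0.3 1.1
   vertex 3.9 2.3 0.3
  endloop
 endfacet
 facet normal -0.016 -0.999 -0.047
  outer loop
   vertex 2.9 0.2 3.4
   vertex 1.1 0.2 4.0
   vertex 3.4 0.3 1.1
  endloop
 endfacet
 facet normal 0.248 0.620 0.744
  outer loop
   vertex 2.9 0.2 3.4
   vertex 2.0 2.0 2.2
   vertex 1.1 0.2 4.0
  endloop
 endfacet
 facet normal 0.543 0.603 0.584
  outer loop
   vertex 2.9 0.2 3.4
   vertex 3.9 2.3 0.3
   vertex 2.7 2.8 0.9
  endloop
 endfacet
 facet normal 0.439 0.640 0.630
  outer loop
   vertex 2.9 0.2 3.4
   vertex 2.7 2.8 0.9
   vertex 2.0 2.0 2.2
  endloop
 endfacet
 facet normal -0.419 0.733 0.536
  outer loop
   vertex 1.5 1.6 2.4
   vertex 0.1 0.8 2.4
   vertex 1.1 0.2 4.0
  endloop
 endfacet
 facet normal -0.444 0.778 0.444
  outer loop
   vertex 1.5 1.6 2.4
   vertex 2.0 2.0 2.2
   vertex 0.1 0.8 2.4
  endloop
 endfacet
 facet normal -0.371 0.743 0.557
  outer loop
   vertex 1.5 1.6 2.4
   vertex 1.1 0.2 4.0
   vertex 2.0 2.0 2.2
  endloop
 endfacet
 facet normal 0.323 -0.420 -0.848
  outer loop
   vertex 3.0 0.8 0.7
   vertex 3.9 2.3 0.3
   vertex 3.4 0.3 1.1
  endloop
 endfacet
 facet normal 0.121 -0.323 -0.939
  outer loop
   vertex 3.0 0.8 0.7
   vertex 0.2 1.5 0.1
   vertex 3.9 2.3 0.3
  endloop
 endfacet
 facet normal 0.014 -0.618 -0.786
  outer loop
   vertex 3.0 0.8 0.7
   vertex 3.4 0.3 1.1
   vertex 0.2 1.5 0.1
  endloop
 endfacet
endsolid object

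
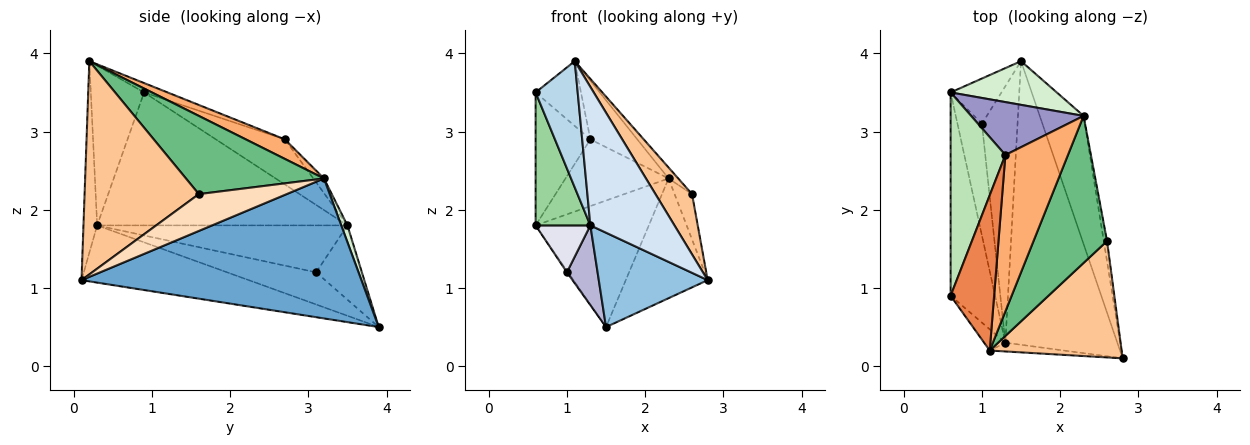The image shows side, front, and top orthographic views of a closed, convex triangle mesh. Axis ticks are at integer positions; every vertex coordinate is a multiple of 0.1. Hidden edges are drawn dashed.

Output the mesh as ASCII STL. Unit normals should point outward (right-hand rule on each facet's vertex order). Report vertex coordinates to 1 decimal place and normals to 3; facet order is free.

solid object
 facet normal 0.919 0.269 -0.288
  outer loop
   vertex 2.3 3.2 2.4
   vertex 2.8 0.1 1.1
   vertex 1.5 3.9 0.5
  endloop
 endfacet
 facet normal -0.436 -0.284 -0.854
  outer loop
   vertex 1.3 0.3 1.8
   vertex 1.5 3.9 0.5
   vertex 2.8 0.1 1.1
  endloop
 endfacet
 facet normal -0.780 -0.617 -0.104
  outer loop
   vertex 1.3 0.3 1.8
   vertex 1.1 0.2 3.9
   vertex 0.6 0.9 3.5
  endloop
 endfacet
 facet normal -0.160 -0.985 -0.062
  outer loop
   vertex 1.3 0.3 1.8
   vertex 2.8 0.1 1.1
   vertex 1.1 0.2 3.9
  endloop
 endfacet
 facet normal -0.195 0.378 0.905
  outer loop
   vertex 1.3 2.7 2.9
   vertex 0.6 0.9 3.5
   vertex 1.1 0.2 3.9
  endloop
 endfacet
 facet normal 0.281 0.337 0.899
  outer loop
   vertex 1.3 2.7 2.9
   vertex 1.1 0.2 3.9
   vertex 2.3 3.2 2.4
  endloop
 endfacet
 facet normal 0.821 -0.263 0.508
  outer loop
   vertex 2.6 1.6 2.2
   vertex 1.1 0.2 3.9
   vertex 2.8 0.1 1.1
  endloop
 endfacet
 facet normal 0.977 0.194 -0.087
  outer loop
   vertex 2.6 1.6 2.2
   vertex 2.8 0.1 1.1
   vertex 2.3 3.2 2.4
  endloop
 endfacet
 facet normal 0.728 0.051 0.684
  outer loop
   vertex 2.6 1.6 2.2
   vertex 2.3 3.2 2.4
   vertex 1.1 0.2 3.9
  endloop
 endfacet
 facet normal -0.929 -0.203 -0.311
  outer loop
   vertex 0.6 3.5 1.8
   vertex 1.3 0.3 1.8
   vertex 0.6 0.9 3.5
  endloop
 endfacet
 facet normal -0.568 0.450 0.689
  outer loop
   vertex 0.6 3.5 1.8
   vertex 0.6 0.9 3.5
   vertex 1.3 2.7 2.9
  endloop
 endfacet
 facet normal 0.051 0.944 0.326
  outer loop
   vertex 0.6 3.5 1.8
   vertex 2.3 3.2 2.4
   vertex 1.5 3.9 0.5
  endloop
 endfacet
 facet normal -0.081 0.781 0.619
  outer loop
   vertex 0.6 3.5 1.8
   vertex 1.3 2.7 2.9
   vertex 2.3 3.2 2.4
  endloop
 endfacet
 facet normal -0.653 -0.225 -0.723
  outer loop
   vertex 1.0 3.1 1.2
   vertex 1.5 3.9 0.5
   vertex 1.3 0.3 1.8
  endloop
 endfacet
 facet normal -0.825 0.022 -0.565
  outer loop
   vertex 1.0 3.1 1.2
   vertex 0.6 3.5 1.8
   vertex 1.5 3.9 0.5
  endloop
 endfacet
 facet normal -0.871 -0.190 -0.453
  outer loop
   vertex 1.0 3.1 1.2
   vertex 1.3 0.3 1.8
   vertex 0.6 3.5 1.8
  endloop
 endfacet
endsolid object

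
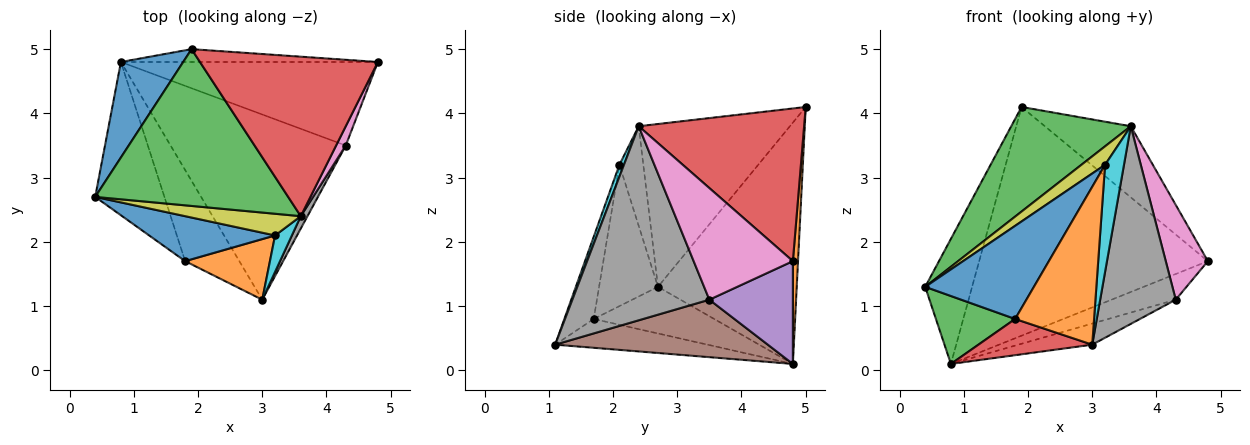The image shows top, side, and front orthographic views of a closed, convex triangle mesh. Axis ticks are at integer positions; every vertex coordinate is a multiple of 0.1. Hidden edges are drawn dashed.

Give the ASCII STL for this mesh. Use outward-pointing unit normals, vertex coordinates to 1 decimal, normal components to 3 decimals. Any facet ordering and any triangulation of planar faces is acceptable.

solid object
 facet normal -0.920 0.311 0.238
  outer loop
   vertex 0.8 4.8 0.1
   vertex 0.4 2.7 1.3
   vertex 1.9 5.0 4.1
  endloop
 endfacet
 facet normal 0.022 0.998 -0.056
  outer loop
   vertex 0.8 4.8 0.1
   vertex 1.9 5.0 4.1
   vertex 4.8 4.8 1.7
  endloop
 endfacet
 facet normal -0.575 -0.454 0.681
  outer loop
   vertex 3.6 2.4 3.8
   vertex 1.9 5.0 4.1
   vertex 0.4 2.7 1.3
  endloop
 endfacet
 facet normal 0.617 0.320 0.719
  outer loop
   vertex 3.6 2.4 3.8
   vertex 4.8 4.8 1.7
   vertex 1.9 5.0 4.1
  endloop
 endfacet
 facet normal 0.357 0.275 -0.893
  outer loop
   vertex 4.3 3.5 1.1
   vertex 0.8 4.8 0.1
   vertex 4.8 4.8 1.7
  endloop
 endfacet
 facet normal 0.310 0.108 -0.945
  outer loop
   vertex 4.3 3.5 1.1
   vertex 3.0 1.1 0.4
   vertex 0.8 4.8 0.1
  endloop
 endfacet
 facet normal 0.918 -0.389 0.079
  outer loop
   vertex 4.3 3.5 1.1
   vertex 4.8 4.8 1.7
   vertex 3.6 2.4 3.8
  endloop
 endfacet
 facet normal 0.875 -0.483 0.030
  outer loop
   vertex 4.3 3.5 1.1
   vertex 3.6 2.4 3.8
   vertex 3.0 1.1 0.4
  endloop
 endfacet
 facet normal -0.548 -0.542 0.637
  outer loop
   vertex 3.2 2.1 3.2
   vertex 3.6 2.4 3.8
   vertex 0.4 2.7 1.3
  endloop
 endfacet
 facet normal 0.222 -0.923 0.314
  outer loop
   vertex 3.2 2.1 3.2
   vertex 3.0 1.1 0.4
   vertex 3.6 2.4 3.8
  endloop
 endfacet
 facet normal -0.439 -0.809 0.391
  outer loop
   vertex 1.8 1.7 0.8
   vertex 3.2 2.1 3.2
   vertex 0.4 2.7 1.3
  endloop
 endfacet
 facet normal -0.328 -0.882 0.338
  outer loop
   vertex 1.8 1.7 0.8
   vertex 3.0 1.1 0.4
   vertex 3.2 2.1 3.2
  endloop
 endfacet
 facet normal -0.524 -0.345 -0.778
  outer loop
   vertex 1.8 1.7 0.8
   vertex 0.4 2.7 1.3
   vertex 0.8 4.8 0.1
  endloop
 endfacet
 facet normal -0.443 -0.331 -0.833
  outer loop
   vertex 1.8 1.7 0.8
   vertex 0.8 4.8 0.1
   vertex 3.0 1.1 0.4
  endloop
 endfacet
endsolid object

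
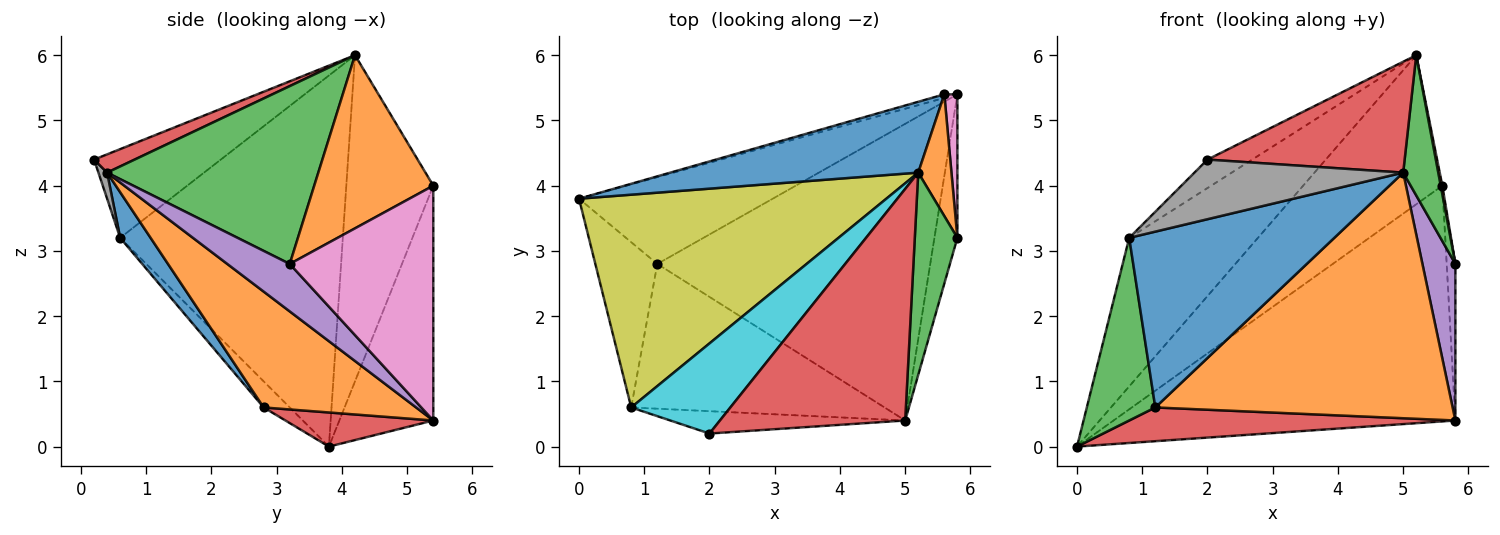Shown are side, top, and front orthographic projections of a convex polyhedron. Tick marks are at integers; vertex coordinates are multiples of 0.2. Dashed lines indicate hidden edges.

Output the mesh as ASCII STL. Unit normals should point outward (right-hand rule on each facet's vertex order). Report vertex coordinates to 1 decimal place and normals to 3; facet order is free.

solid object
 facet normal -0.492 0.787 0.374
  outer loop
   vertex 5.6 5.4 4.0
   vertex 0.0 3.8 0.0
   vertex 5.2 4.2 6.0
  endloop
 endfacet
 facet normal 0.982 -0.013 0.188
  outer loop
   vertex 5.6 5.4 4.0
   vertex 5.2 4.2 6.0
   vertex 5.8 3.2 2.8
  endloop
 endfacet
 facet normal 0.960 -0.159 0.230
  outer loop
   vertex 5.0 0.4 4.2
   vertex 5.8 3.2 2.8
   vertex 5.2 4.2 6.0
  endloop
 endfacet
 facet normal 0.089 -0.430 0.898
  outer loop
   vertex 5.0 0.4 4.2
   vertex 5.2 4.2 6.0
   vertex 2.0 0.2 4.4
  endloop
 endfacet
 facet normal 0.813 -0.429 -0.393
  outer loop
   vertex 5.8 5.4 0.4
   vertex 5.8 3.2 2.8
   vertex 5.0 0.4 4.2
  endloop
 endfacet
 facet normal -0.265 0.964 -0.015
  outer loop
   vertex 5.8 5.4 0.4
   vertex 0.0 3.8 0.0
   vertex 5.6 5.4 4.0
  endloop
 endfacet
 facet normal 0.997 0.060 0.055
  outer loop
   vertex 5.8 5.4 0.4
   vertex 5.6 5.4 4.0
   vertex 5.8 3.2 2.8
  endloop
 endfacet
 facet normal 0.039 -0.936 -0.351
  outer loop
   vertex 0.8 0.6 3.2
   vertex 5.0 0.4 4.2
   vertex 2.0 0.2 4.4
  endloop
 endfacet
 facet normal -0.704 0.407 0.583
  outer loop
   vertex 0.8 0.6 3.2
   vertex 5.2 4.2 6.0
   vertex 0.0 3.8 0.0
  endloop
 endfacet
 facet normal -0.649 0.229 0.725
  outer loop
   vertex 0.8 0.6 3.2
   vertex 2.0 0.2 4.4
   vertex 5.2 4.2 6.0
  endloop
 endfacet
 facet normal 0.114 -0.767 -0.631
  outer loop
   vertex 1.2 2.8 0.6
   vertex 5.0 0.4 4.2
   vertex 0.8 0.6 3.2
  endloop
 endfacet
 facet normal 0.311 -0.606 -0.732
  outer loop
   vertex 1.2 2.8 0.6
   vertex 5.8 5.4 0.4
   vertex 5.0 0.4 4.2
  endloop
 endfacet
 facet normal -0.272 -0.714 -0.646
  outer loop
   vertex 1.2 2.8 0.6
   vertex 0.8 0.6 3.2
   vertex 0.0 3.8 0.0
  endloop
 endfacet
 facet normal 0.162 -0.357 -0.920
  outer loop
   vertex 1.2 2.8 0.6
   vertex 0.0 3.8 0.0
   vertex 5.8 5.4 0.4
  endloop
 endfacet
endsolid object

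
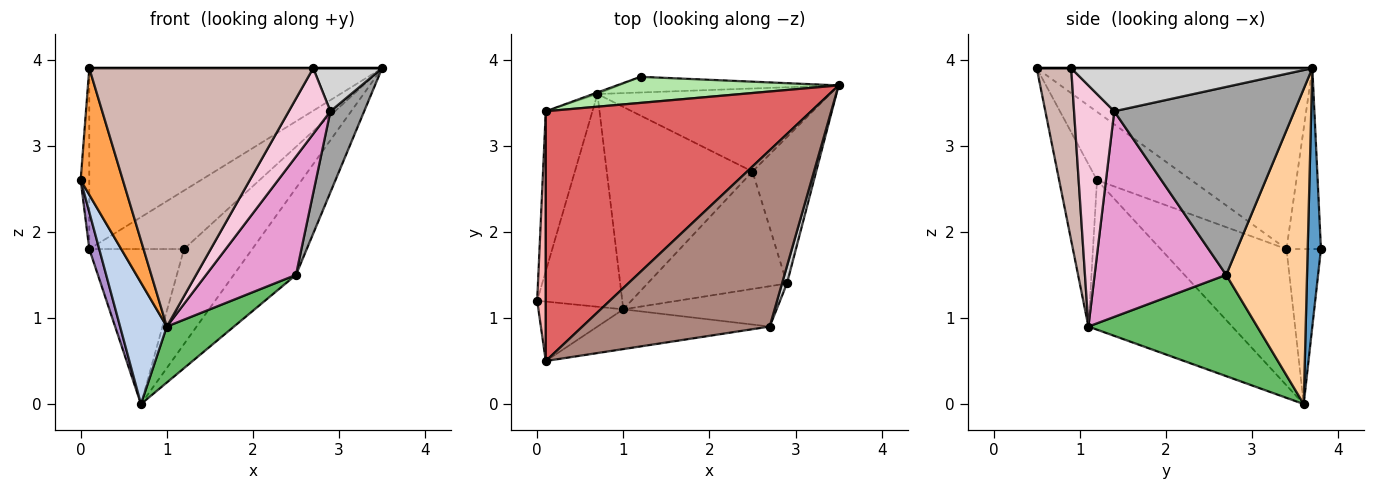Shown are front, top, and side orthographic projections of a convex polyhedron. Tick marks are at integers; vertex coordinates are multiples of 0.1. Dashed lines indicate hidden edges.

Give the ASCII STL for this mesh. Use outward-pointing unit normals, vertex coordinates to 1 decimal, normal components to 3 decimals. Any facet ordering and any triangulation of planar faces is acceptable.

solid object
 facet normal 0.188 0.969 -0.160
  outer loop
   vertex 1.2 3.8 1.8
   vertex 3.5 3.7 3.9
   vertex 0.7 3.6 0.0
  endloop
 endfacet
 facet normal -0.836 -0.272 -0.476
  outer loop
   vertex 1.0 1.1 0.9
   vertex 0.0 1.2 2.6
   vertex 0.7 3.6 0.0
  endloop
 endfacet
 facet normal -0.631 -0.702 -0.330
  outer loop
   vertex 0.1 0.5 3.9
   vertex 0.0 1.2 2.6
   vertex 1.0 1.1 0.9
  endloop
 endfacet
 facet normal 0.684 0.527 -0.505
  outer loop
   vertex 2.5 2.7 1.5
   vertex 0.7 3.6 0.0
   vertex 3.5 3.7 3.9
  endloop
 endfacet
 facet normal 0.557 -0.221 -0.801
  outer loop
   vertex 2.5 2.7 1.5
   vertex 1.0 1.1 0.9
   vertex 0.7 3.6 0.0
  endloop
 endfacet
 facet normal -0.315 0.867 0.386
  outer loop
   vertex 0.1 3.4 1.8
   vertex 3.5 3.7 3.9
   vertex 1.2 3.8 1.8
  endloop
 endfacet
 facet normal -0.483 0.513 0.709
  outer loop
   vertex 0.1 3.4 1.8
   vertex 0.1 0.5 3.9
   vertex 3.5 3.7 3.9
  endloop
 endfacet
 facet normal -0.988 0.090 0.125
  outer loop
   vertex 0.1 3.4 1.8
   vertex 0.0 1.2 2.6
   vertex 0.1 0.5 3.9
  endloop
 endfacet
 facet normal -0.944 -0.074 -0.323
  outer loop
   vertex 0.1 3.4 1.8
   vertex 0.7 3.6 0.0
   vertex 0.0 1.2 2.6
  endloop
 endfacet
 facet normal -0.342 0.940 -0.009
  outer loop
   vertex 0.1 3.4 1.8
   vertex 1.2 3.8 1.8
   vertex 0.7 3.6 0.0
  endloop
 endfacet
 facet normal 0.000 0.000 1.000
  outer loop
   vertex 2.7 0.9 3.9
   vertex 3.5 3.7 3.9
   vertex 0.1 0.5 3.9
  endloop
 endfacet
 facet normal 0.150 -0.977 -0.150
  outer loop
   vertex 2.7 0.9 3.9
   vertex 0.1 0.5 3.9
   vertex 1.0 1.1 0.9
  endloop
 endfacet
 facet normal 0.720 -0.492 -0.488
  outer loop
   vertex 2.9 1.4 3.4
   vertex 1.0 1.1 0.9
   vertex 2.5 2.7 1.5
  endloop
 endfacet
 facet normal 0.635 -0.658 -0.404
  outer loop
   vertex 2.9 1.4 3.4
   vertex 2.7 0.9 3.9
   vertex 1.0 1.1 0.9
  endloop
 endfacet
 facet normal 0.933 -0.175 -0.316
  outer loop
   vertex 2.9 1.4 3.4
   vertex 2.5 2.7 1.5
   vertex 3.5 3.7 3.9
  endloop
 endfacet
 facet normal 0.956 -0.273 0.109
  outer loop
   vertex 2.9 1.4 3.4
   vertex 3.5 3.7 3.9
   vertex 2.7 0.9 3.9
  endloop
 endfacet
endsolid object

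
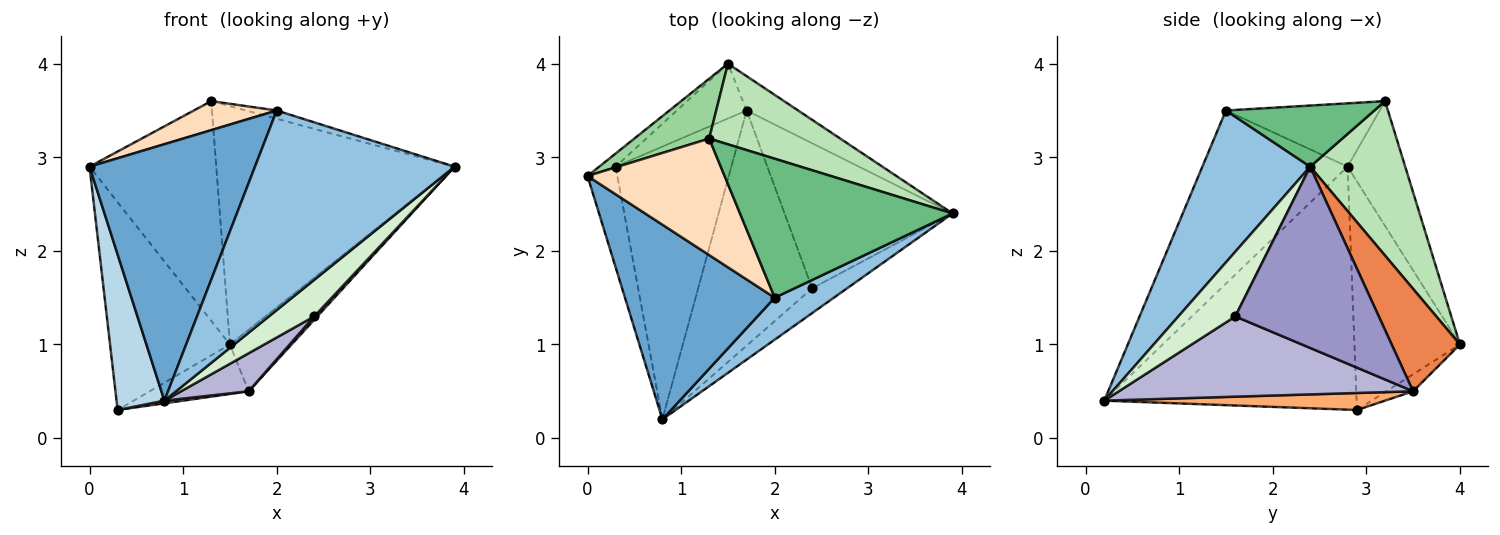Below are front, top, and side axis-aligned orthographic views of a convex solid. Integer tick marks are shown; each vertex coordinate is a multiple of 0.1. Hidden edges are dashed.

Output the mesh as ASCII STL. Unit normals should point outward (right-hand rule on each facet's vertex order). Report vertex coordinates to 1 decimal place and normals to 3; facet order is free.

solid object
 facet normal -0.573 -0.653 0.496
  outer loop
   vertex 2.0 1.5 3.5
   vertex 0.0 2.8 2.9
   vertex 0.8 0.2 0.4
  endloop
 endfacet
 facet normal 0.467 -0.865 0.182
  outer loop
   vertex 2.0 1.5 3.5
   vertex 0.8 0.2 0.4
   vertex 3.9 2.4 2.9
  endloop
 endfacet
 facet normal -0.975 -0.185 -0.120
  outer loop
   vertex 0.3 2.9 0.3
   vertex 0.8 0.2 0.4
   vertex 0.0 2.8 2.9
  endloop
 endfacet
 facet normal -0.660 0.750 -0.047
  outer loop
   vertex 0.3 2.9 0.3
   vertex 0.0 2.8 2.9
   vertex 1.5 4.0 1.0
  endloop
 endfacet
 facet normal 0.695 0.628 -0.350
  outer loop
   vertex 1.7 3.5 0.5
   vertex 1.5 4.0 1.0
   vertex 3.9 2.4 2.9
  endloop
 endfacet
 facet normal 0.145 -0.010 -0.989
  outer loop
   vertex 1.7 3.5 0.5
   vertex 0.8 0.2 0.4
   vertex 0.3 2.9 0.3
  endloop
 endfacet
 facet normal -0.178 0.659 -0.731
  outer loop
   vertex 1.7 3.5 0.5
   vertex 0.3 2.9 0.3
   vertex 1.5 4.0 1.0
  endloop
 endfacet
 facet normal -0.409 -0.220 0.886
  outer loop
   vertex 1.3 3.2 3.6
   vertex 0.0 2.8 2.9
   vertex 2.0 1.5 3.5
  endloop
 endfacet
 facet normal 0.276 0.057 0.959
  outer loop
   vertex 1.3 3.2 3.6
   vertex 2.0 1.5 3.5
   vertex 3.9 2.4 2.9
  endloop
 endfacet
 facet normal -0.402 0.884 0.241
  outer loop
   vertex 1.3 3.2 3.6
   vertex 1.5 4.0 1.0
   vertex 0.0 2.8 2.9
  endloop
 endfacet
 facet normal 0.353 0.886 0.300
  outer loop
   vertex 1.3 3.2 3.6
   vertex 3.9 2.4 2.9
   vertex 1.5 4.0 1.0
  endloop
 endfacet
 facet normal 0.721 -0.574 -0.389
  outer loop
   vertex 2.4 1.6 1.3
   vertex 3.9 2.4 2.9
   vertex 0.8 0.2 0.4
  endloop
 endfacet
 facet normal 0.733 -0.016 -0.680
  outer loop
   vertex 2.4 1.6 1.3
   vertex 1.7 3.5 0.5
   vertex 3.9 2.4 2.9
  endloop
 endfacet
 facet normal 0.571 -0.131 -0.811
  outer loop
   vertex 2.4 1.6 1.3
   vertex 0.8 0.2 0.4
   vertex 1.7 3.5 0.5
  endloop
 endfacet
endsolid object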